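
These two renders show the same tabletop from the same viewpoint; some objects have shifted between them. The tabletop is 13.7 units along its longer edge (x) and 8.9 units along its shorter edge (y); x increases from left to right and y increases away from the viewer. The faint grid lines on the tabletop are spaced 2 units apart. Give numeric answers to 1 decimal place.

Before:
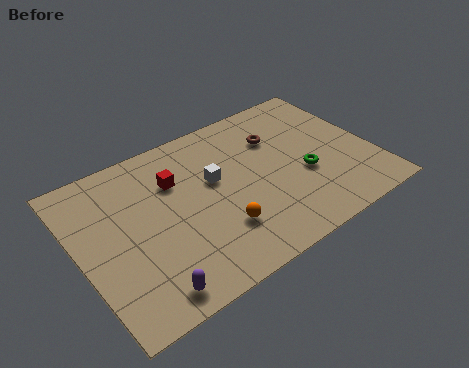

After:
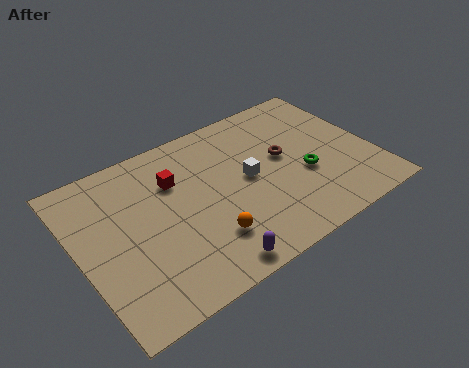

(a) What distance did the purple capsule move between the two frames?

2.8

The purple capsule moved from about (2.5, 1.1) to (5.3, 0.9), a distance of √(2.8² + 0.2²) ≈ 2.8.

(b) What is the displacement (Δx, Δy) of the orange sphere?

(-0.6, -0.2)

The orange sphere was at about (6.1, 2.5) and moved to about (5.5, 2.3).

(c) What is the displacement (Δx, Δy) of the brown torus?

(0.1, -1.3)

The brown torus started near (9.6, 6.3) and ended near (9.7, 5.0).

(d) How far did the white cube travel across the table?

1.7

From (6.4, 5.3) to (7.9, 4.6), the white cube covered √(1.5² + 0.7²) ≈ 1.7 units.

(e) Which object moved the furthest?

the purple capsule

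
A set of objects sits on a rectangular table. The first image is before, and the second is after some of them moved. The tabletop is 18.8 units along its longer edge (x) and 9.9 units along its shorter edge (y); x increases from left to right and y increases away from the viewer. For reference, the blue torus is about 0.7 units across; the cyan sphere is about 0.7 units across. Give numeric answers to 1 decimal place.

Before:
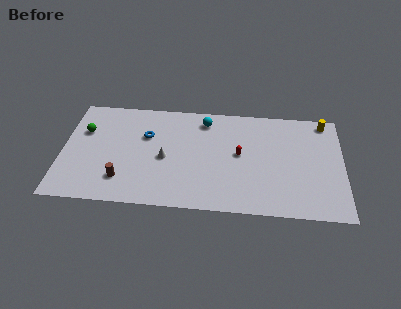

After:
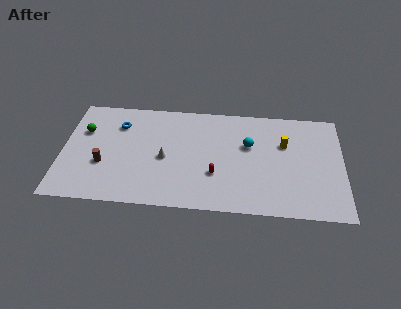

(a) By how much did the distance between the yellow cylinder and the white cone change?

-3.3

Before: roughly 11.5 units apart; after: 8.2. That's 3.3 units closer together.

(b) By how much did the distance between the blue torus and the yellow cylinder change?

-1.0

They were about 12.2 units apart before and 11.2 after — 1.0 units closer together.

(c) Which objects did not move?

the white cone and the green sphere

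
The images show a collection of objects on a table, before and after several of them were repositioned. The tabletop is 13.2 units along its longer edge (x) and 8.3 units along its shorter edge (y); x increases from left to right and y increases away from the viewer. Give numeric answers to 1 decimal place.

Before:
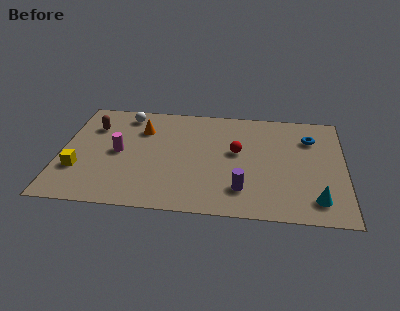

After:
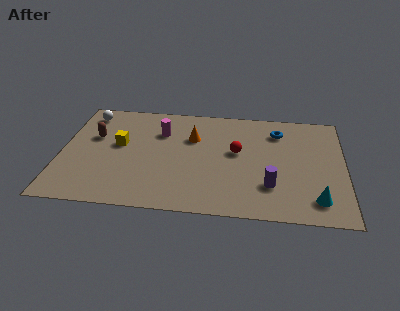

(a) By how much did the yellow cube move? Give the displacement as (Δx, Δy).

(1.8, 2.1)

From the two frames, the yellow cube sits at roughly (0.9, 2.6) before and (2.7, 4.7) after.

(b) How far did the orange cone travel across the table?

2.4

The orange cone was near (3.7, 6.0) before and (6.1, 5.6) after, so it travelled √(2.4² + 0.4²) ≈ 2.4 units.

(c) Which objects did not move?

the red sphere and the cyan cone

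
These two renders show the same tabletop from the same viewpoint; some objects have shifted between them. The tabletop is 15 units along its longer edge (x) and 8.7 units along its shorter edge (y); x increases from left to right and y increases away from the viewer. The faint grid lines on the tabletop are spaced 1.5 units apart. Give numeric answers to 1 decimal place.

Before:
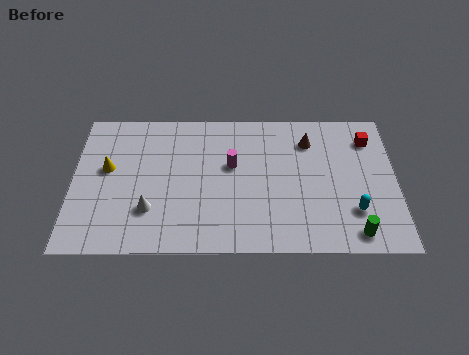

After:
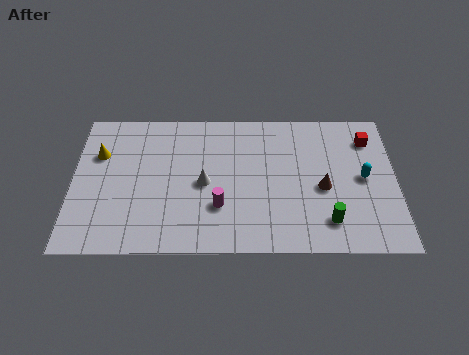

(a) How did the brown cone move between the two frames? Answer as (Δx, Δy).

(0.6, -2.9)

From the two frames, the brown cone sits at roughly (11.0, 6.7) before and (11.6, 3.8) after.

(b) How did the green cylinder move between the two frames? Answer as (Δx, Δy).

(-1.2, 0.7)

The green cylinder started near (13.0, 1.1) and ended near (11.8, 1.8).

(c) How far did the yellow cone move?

1.0

The yellow cone was near (1.6, 5.0) before and (1.2, 5.9) after, so it travelled √(0.4² + 0.9²) ≈ 1.0 units.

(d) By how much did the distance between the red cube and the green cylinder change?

-0.4

The distance was about 5.8 in the first image and 5.4 in the second, so they moved 0.4 units closer together.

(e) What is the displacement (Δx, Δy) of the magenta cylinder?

(-0.6, -2.5)

From the two frames, the magenta cylinder sits at roughly (7.4, 5.2) before and (6.8, 2.7) after.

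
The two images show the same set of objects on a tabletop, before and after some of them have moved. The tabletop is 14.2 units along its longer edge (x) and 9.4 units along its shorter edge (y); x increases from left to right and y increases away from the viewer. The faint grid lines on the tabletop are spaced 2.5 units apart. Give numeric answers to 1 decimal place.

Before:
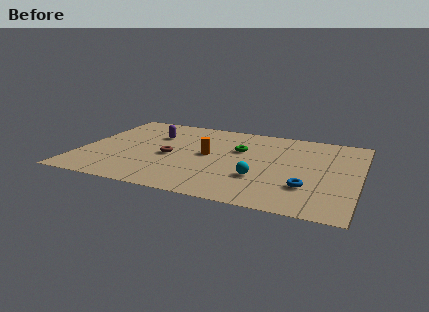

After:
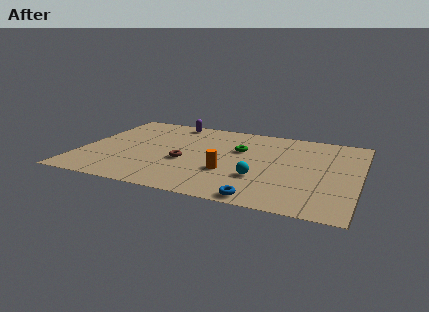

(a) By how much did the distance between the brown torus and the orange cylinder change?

+0.4

Before: roughly 2.0 units apart; after: 2.4. That's 0.4 units further apart.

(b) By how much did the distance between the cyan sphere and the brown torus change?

-0.9

Before: roughly 4.9 units apart; after: 4.0. That's 0.9 units closer together.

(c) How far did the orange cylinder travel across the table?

2.1

The orange cylinder moved from about (6.5, 4.9) to (7.7, 3.2), a distance of √(1.2² + 1.7²) ≈ 2.1.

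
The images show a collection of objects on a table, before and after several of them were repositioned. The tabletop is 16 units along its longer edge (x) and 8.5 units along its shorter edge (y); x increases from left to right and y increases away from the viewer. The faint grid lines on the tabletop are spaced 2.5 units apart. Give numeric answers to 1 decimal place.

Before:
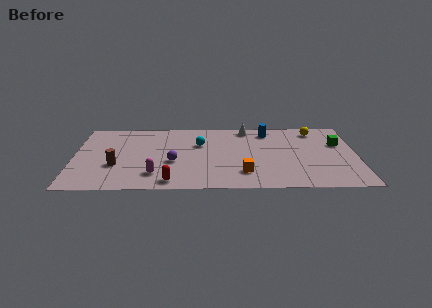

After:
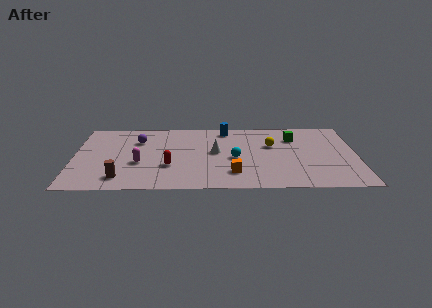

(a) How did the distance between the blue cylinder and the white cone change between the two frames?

+1.6

The distance was about 1.3 in the first image and 2.9 in the second, so they moved 1.6 units further apart.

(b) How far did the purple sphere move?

3.4

The purple sphere moved from about (5.6, 3.4) to (3.6, 6.1), a distance of √(2.0² + 2.7²) ≈ 3.4.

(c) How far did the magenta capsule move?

1.7

The magenta capsule moved from about (4.6, 1.9) to (3.7, 3.3), a distance of √(0.9² + 1.4²) ≈ 1.7.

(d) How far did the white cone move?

3.4

The white cone was near (9.8, 7.5) before and (8.0, 4.6) after, so it travelled √(1.8² + 2.9²) ≈ 3.4 units.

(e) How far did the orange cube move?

0.6

The orange cube moved from about (9.6, 2.0) to (9.0, 2.0), a distance of √(0.6² + 0.0²) ≈ 0.6.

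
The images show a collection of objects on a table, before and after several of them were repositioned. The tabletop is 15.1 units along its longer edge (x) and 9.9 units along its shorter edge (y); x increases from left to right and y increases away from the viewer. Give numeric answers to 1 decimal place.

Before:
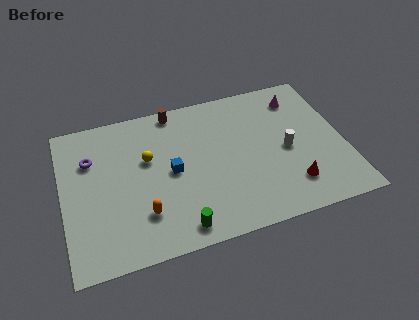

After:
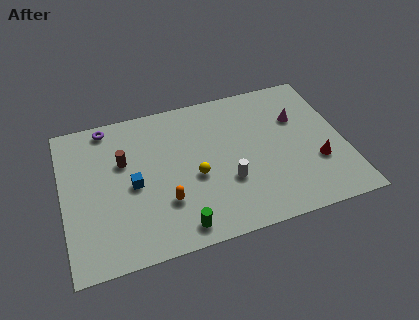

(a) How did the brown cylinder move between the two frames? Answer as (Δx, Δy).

(-3.0, -2.7)

From the two frames, the brown cylinder sits at roughly (6.3, 9.0) before and (3.3, 6.3) after.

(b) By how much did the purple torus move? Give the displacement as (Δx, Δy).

(1.0, 2.0)

From the two frames, the purple torus sits at roughly (1.6, 6.9) before and (2.6, 8.9) after.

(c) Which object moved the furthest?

the brown cylinder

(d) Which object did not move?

the green cylinder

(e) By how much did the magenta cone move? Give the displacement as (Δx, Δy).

(-0.2, -1.4)

From the two frames, the magenta cone sits at roughly (13.0, 8.0) before and (12.8, 6.6) after.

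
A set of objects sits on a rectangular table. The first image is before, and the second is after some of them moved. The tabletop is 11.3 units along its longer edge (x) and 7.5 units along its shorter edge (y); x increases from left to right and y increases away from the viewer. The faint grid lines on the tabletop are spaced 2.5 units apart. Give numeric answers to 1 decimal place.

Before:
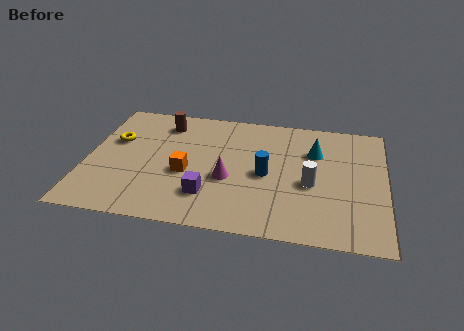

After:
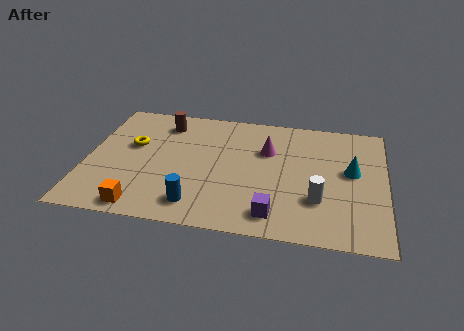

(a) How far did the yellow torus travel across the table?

0.7

From (1.0, 4.7) to (1.7, 4.5), the yellow torus covered √(0.7² + 0.2²) ≈ 0.7 units.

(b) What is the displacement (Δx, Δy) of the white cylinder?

(0.3, -0.9)

From the two frames, the white cylinder sits at roughly (8.5, 3.2) before and (8.8, 2.3) after.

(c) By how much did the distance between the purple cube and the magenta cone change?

+2.5

They were about 1.3 units apart before and 3.8 after — 2.5 units further apart.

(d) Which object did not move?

the brown cylinder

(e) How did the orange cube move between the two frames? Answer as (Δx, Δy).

(-1.5, -2.3)

The orange cube was at about (3.8, 3.1) and moved to about (2.3, 0.8).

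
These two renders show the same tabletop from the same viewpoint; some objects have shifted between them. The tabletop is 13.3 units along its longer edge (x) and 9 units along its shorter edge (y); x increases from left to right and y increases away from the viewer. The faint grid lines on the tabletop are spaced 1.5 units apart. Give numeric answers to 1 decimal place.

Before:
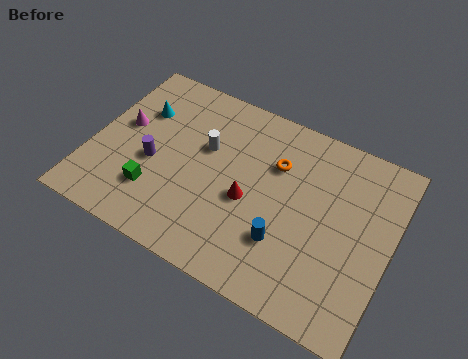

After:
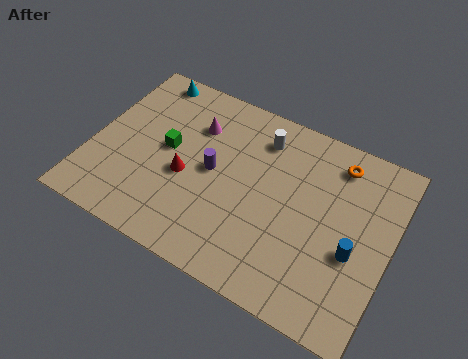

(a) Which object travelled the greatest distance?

the magenta cone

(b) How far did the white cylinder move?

2.8

From (4.9, 5.6) to (7.2, 7.2), the white cylinder covered √(2.3² + 1.6²) ≈ 2.8 units.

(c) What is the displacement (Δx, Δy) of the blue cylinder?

(2.9, 0.9)

The blue cylinder was at about (8.9, 2.7) and moved to about (11.8, 3.6).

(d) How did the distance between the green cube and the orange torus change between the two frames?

+1.6

Before: roughly 6.2 units apart; after: 7.8. That's 1.6 units further apart.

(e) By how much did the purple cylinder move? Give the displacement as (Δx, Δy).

(2.6, 0.8)

The purple cylinder started near (2.8, 3.8) and ended near (5.4, 4.6).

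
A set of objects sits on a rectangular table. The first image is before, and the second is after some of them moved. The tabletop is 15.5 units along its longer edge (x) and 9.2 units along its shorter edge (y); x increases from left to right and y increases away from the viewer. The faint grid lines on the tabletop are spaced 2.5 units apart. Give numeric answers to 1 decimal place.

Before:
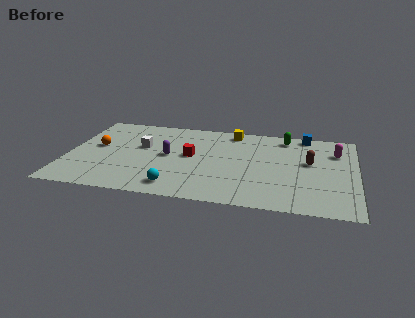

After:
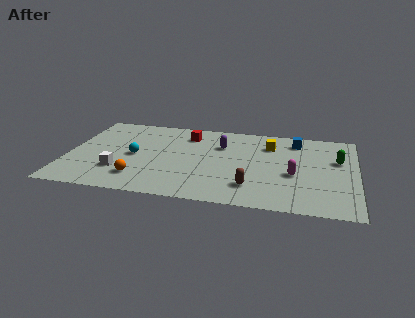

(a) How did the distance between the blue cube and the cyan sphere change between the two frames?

-0.5

Before: roughly 9.7 units apart; after: 9.2. That's 0.5 units closer together.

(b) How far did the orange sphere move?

4.0

The orange sphere moved from about (1.5, 5.1) to (4.0, 2.0), a distance of √(2.5² + 3.1²) ≈ 4.0.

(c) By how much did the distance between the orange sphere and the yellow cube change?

+0.6

They were about 7.8 units apart before and 8.4 after — 0.6 units further apart.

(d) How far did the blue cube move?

0.9

The blue cube was near (12.7, 8.4) before and (12.2, 7.6) after, so it travelled √(0.5² + 0.8²) ≈ 0.9 units.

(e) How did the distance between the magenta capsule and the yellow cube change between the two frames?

-2.5

Before: roughly 5.9 units apart; after: 3.4. That's 2.5 units closer together.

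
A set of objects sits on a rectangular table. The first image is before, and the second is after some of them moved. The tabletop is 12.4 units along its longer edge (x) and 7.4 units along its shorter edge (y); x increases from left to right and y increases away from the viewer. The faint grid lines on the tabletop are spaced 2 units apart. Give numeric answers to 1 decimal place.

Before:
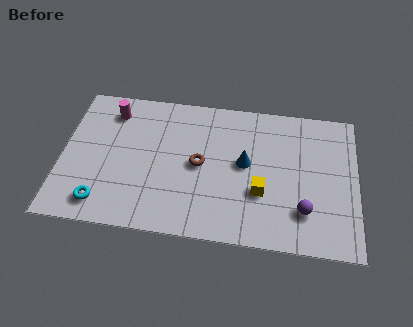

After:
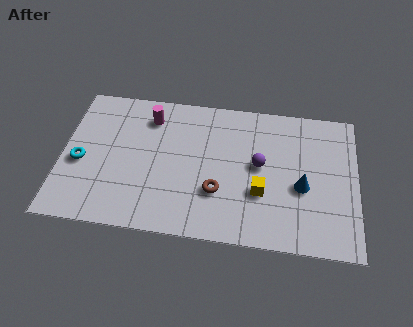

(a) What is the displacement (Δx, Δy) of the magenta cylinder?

(1.6, -0.1)

From the two frames, the magenta cylinder sits at roughly (2.0, 6.0) before and (3.6, 5.9) after.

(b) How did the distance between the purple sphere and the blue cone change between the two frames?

-1.3

They were about 3.3 units apart before and 2.0 after — 1.3 units closer together.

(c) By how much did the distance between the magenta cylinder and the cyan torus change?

-0.9

Before: roughly 4.8 units apart; after: 3.9. That's 0.9 units closer together.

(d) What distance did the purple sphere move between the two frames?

2.8

From (10.2, 1.9) to (8.3, 4.0), the purple sphere covered √(1.9² + 2.1²) ≈ 2.8 units.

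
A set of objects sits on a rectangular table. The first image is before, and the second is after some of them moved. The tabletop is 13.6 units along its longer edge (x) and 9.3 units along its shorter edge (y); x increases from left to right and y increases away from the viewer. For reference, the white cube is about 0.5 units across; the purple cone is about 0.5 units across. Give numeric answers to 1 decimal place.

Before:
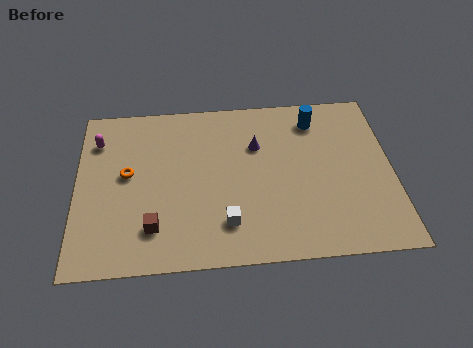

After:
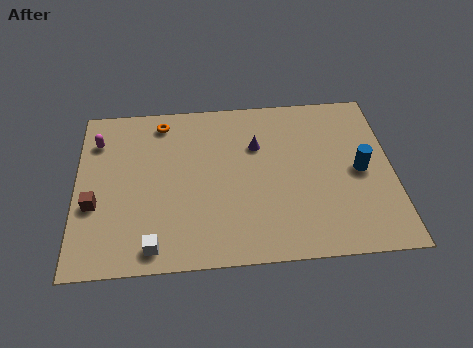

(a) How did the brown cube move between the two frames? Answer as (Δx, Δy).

(-2.5, 1.4)

The brown cube was at about (3.3, 2.1) and moved to about (0.8, 3.5).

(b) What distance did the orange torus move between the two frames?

3.3

The orange torus was near (2.2, 5.1) before and (3.7, 8.0) after, so it travelled √(1.5² + 2.9²) ≈ 3.3 units.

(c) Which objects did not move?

the purple cone and the magenta capsule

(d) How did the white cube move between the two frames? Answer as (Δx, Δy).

(-3.1, -1.0)

The white cube started near (6.4, 2.1) and ended near (3.3, 1.1).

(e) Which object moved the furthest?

the blue cylinder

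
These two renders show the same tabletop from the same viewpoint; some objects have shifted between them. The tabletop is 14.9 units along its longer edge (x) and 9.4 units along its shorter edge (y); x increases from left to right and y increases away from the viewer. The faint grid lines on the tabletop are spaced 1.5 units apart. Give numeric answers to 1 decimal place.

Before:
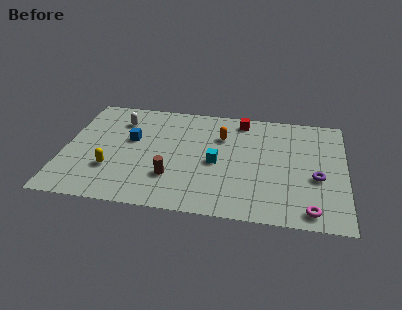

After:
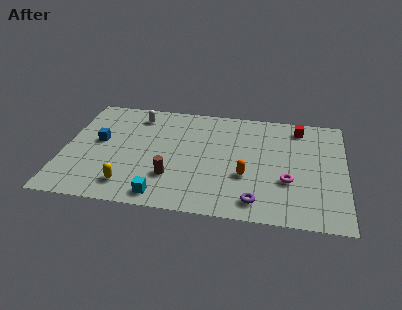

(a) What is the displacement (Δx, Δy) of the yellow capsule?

(1.0, -1.2)

The yellow capsule started near (2.6, 2.9) and ended near (3.6, 1.7).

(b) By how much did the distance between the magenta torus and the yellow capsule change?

-2.2

The distance was about 10.7 in the first image and 8.5 in the second, so they moved 2.2 units closer together.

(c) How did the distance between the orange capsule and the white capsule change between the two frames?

+1.9

Before: roughly 5.5 units apart; after: 7.4. That's 1.9 units further apart.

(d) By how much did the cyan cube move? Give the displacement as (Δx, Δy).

(-2.7, -3.2)

From the two frames, the cyan cube sits at roughly (8.1, 4.3) before and (5.4, 1.1) after.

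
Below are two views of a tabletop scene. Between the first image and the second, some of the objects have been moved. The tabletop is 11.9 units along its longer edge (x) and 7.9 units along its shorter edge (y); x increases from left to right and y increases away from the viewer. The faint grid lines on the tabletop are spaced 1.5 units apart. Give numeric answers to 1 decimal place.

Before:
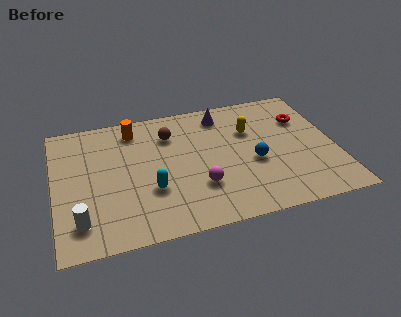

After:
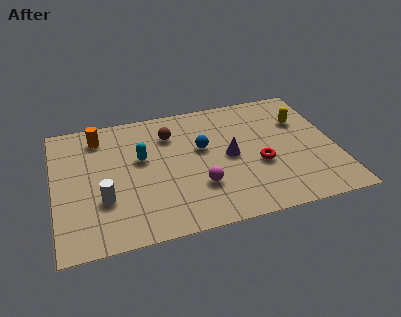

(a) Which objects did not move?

the magenta sphere and the brown sphere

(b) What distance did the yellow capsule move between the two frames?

2.2

The yellow capsule moved from about (8.4, 5.3) to (10.6, 5.4), a distance of √(2.2² + 0.1²) ≈ 2.2.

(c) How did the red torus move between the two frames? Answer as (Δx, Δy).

(-2.1, -2.4)

From the two frames, the red torus sits at roughly (10.7, 5.5) before and (8.6, 3.1) after.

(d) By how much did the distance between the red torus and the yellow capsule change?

+0.7

Before: roughly 2.3 units apart; after: 3.0. That's 0.7 units further apart.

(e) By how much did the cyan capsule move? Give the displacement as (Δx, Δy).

(-0.3, 2.0)

From the two frames, the cyan capsule sits at roughly (4.0, 2.7) before and (3.7, 4.7) after.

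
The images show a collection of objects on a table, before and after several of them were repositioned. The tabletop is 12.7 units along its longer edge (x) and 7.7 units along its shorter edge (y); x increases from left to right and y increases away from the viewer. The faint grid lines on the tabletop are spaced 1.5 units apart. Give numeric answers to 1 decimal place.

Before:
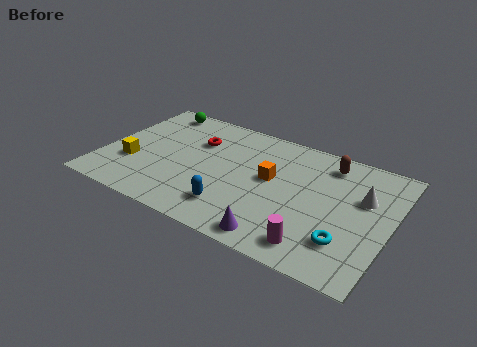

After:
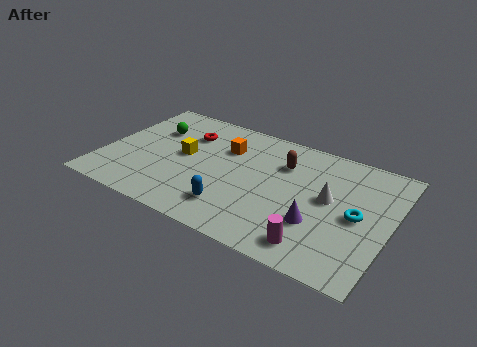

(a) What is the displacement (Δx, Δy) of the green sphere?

(0.2, -1.5)

The green sphere was at about (1.7, 6.8) and moved to about (1.9, 5.3).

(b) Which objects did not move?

the blue capsule and the magenta cylinder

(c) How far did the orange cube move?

2.5

The orange cube moved from about (7.4, 4.3) to (5.2, 5.4), a distance of √(2.2² + 1.1²) ≈ 2.5.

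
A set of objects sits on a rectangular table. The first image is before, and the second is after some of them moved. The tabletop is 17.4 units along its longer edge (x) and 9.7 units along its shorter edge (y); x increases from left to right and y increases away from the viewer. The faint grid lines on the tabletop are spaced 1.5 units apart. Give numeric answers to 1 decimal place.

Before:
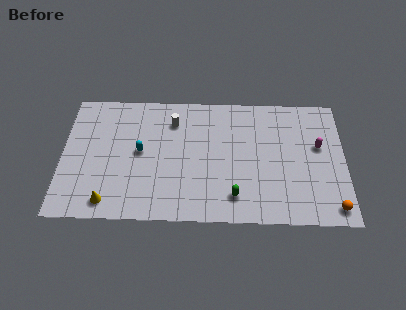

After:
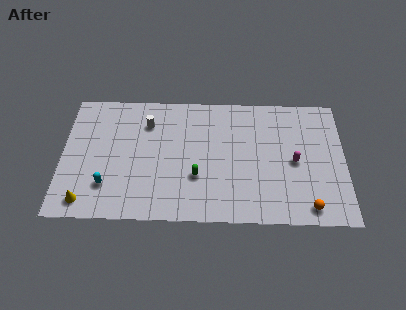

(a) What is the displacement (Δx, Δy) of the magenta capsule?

(-1.5, -1.2)

From the two frames, the magenta capsule sits at roughly (15.8, 5.8) before and (14.3, 4.6) after.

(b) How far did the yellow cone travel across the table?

1.4

From (2.9, 1.3) to (1.5, 1.3), the yellow cone covered √(1.4² + 0.0²) ≈ 1.4 units.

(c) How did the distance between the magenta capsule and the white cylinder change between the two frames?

+0.3

Before: roughly 9.2 units apart; after: 9.5. That's 0.3 units further apart.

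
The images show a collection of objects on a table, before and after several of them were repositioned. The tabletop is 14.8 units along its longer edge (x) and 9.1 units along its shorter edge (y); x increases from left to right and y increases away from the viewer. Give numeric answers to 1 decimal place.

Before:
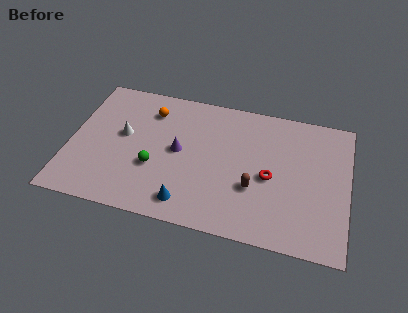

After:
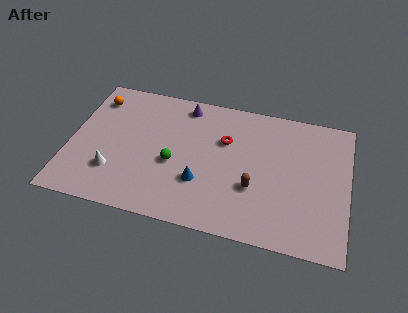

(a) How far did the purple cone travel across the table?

3.2

The purple cone moved from about (5.8, 4.7) to (5.9, 7.9), a distance of √(0.1² + 3.2²) ≈ 3.2.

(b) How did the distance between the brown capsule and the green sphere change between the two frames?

-1.0

Before: roughly 5.3 units apart; after: 4.3. That's 1.0 units closer together.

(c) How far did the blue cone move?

1.6

The blue cone was near (6.5, 1.4) before and (7.1, 2.9) after, so it travelled √(0.6² + 1.5²) ≈ 1.6 units.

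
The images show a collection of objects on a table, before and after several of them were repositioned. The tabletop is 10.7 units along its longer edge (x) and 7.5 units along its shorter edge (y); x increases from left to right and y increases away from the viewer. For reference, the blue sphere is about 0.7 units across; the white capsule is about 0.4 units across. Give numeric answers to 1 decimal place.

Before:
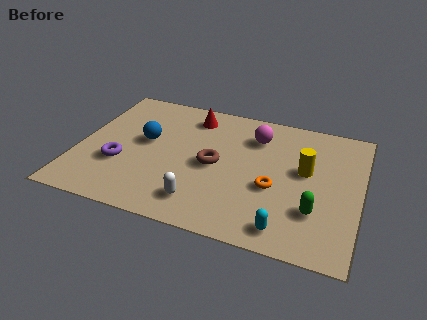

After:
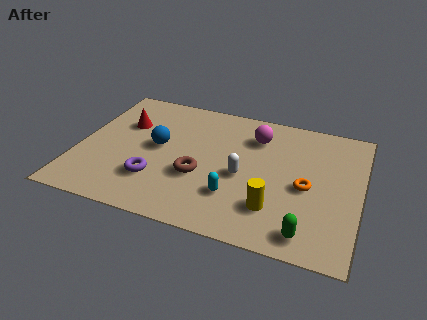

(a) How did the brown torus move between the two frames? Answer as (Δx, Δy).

(-0.5, -0.8)

The brown torus started near (5.2, 3.6) and ended near (4.7, 2.8).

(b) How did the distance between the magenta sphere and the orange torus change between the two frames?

+0.3

Before: roughly 2.8 units apart; after: 3.1. That's 0.3 units further apart.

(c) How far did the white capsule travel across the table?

2.4

The white capsule moved from about (4.9, 1.4) to (6.3, 3.3), a distance of √(1.4² + 1.9²) ≈ 2.4.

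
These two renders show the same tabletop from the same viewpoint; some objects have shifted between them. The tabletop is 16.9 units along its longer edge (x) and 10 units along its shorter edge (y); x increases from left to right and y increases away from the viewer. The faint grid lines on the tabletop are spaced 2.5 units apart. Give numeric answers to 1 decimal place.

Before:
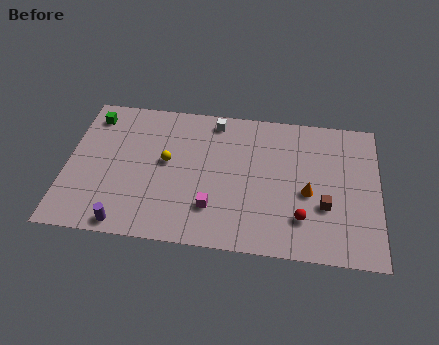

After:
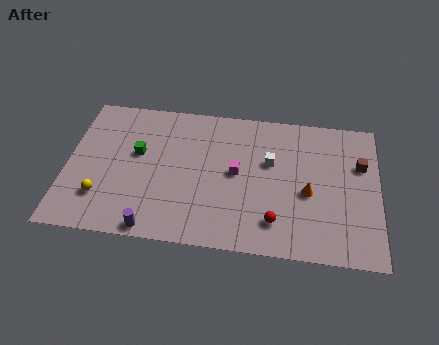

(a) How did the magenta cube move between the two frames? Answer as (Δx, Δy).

(1.2, 2.6)

From the two frames, the magenta cube sits at roughly (8.0, 2.6) before and (9.2, 5.2) after.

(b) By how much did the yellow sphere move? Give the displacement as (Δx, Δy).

(-3.4, -2.9)

The yellow sphere was at about (5.4, 5.5) and moved to about (2.0, 2.6).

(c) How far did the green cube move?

3.5

From (1.2, 8.3) to (3.8, 5.9), the green cube covered √(2.6² + 2.4²) ≈ 3.5 units.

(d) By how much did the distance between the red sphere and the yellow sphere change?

+1.4

Before: roughly 8.0 units apart; after: 9.4. That's 1.4 units further apart.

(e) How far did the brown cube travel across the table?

3.6

From (14.0, 3.5) to (15.9, 6.6), the brown cube covered √(1.9² + 3.1²) ≈ 3.6 units.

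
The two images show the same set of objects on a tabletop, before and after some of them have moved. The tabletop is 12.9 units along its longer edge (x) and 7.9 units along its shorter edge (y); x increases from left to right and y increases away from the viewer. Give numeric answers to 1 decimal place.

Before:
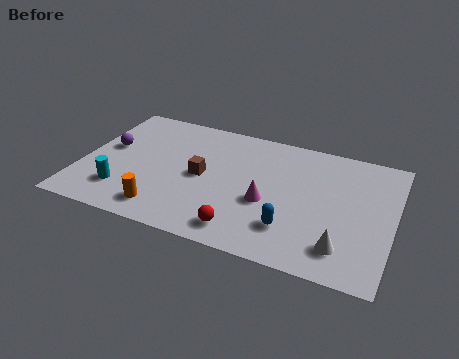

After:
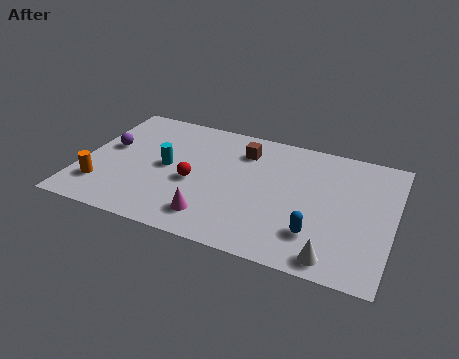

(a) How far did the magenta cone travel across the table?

2.7

The magenta cone moved from about (7.8, 3.2) to (5.7, 1.5), a distance of √(2.1² + 1.7²) ≈ 2.7.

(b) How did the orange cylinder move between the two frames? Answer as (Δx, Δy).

(-2.7, 0.6)

The orange cylinder started near (3.7, 1.3) and ended near (1.0, 1.9).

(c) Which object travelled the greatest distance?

the red sphere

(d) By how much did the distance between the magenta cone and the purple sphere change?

-1.3

Before: roughly 6.9 units apart; after: 5.6. That's 1.3 units closer together.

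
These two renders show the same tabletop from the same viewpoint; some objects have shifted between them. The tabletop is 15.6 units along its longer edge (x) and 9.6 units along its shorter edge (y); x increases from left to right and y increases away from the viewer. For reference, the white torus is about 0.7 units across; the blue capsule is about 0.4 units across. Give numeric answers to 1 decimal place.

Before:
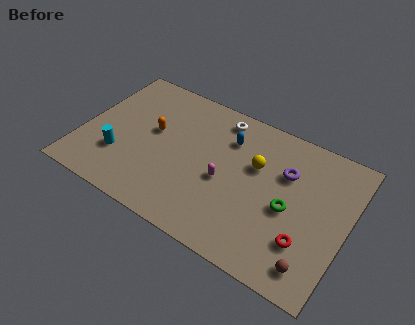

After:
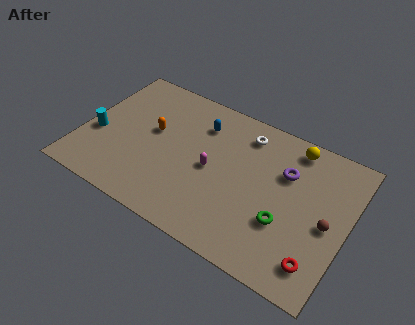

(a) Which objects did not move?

the purple torus and the orange capsule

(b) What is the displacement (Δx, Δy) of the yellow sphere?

(1.9, 2.3)

From the two frames, the yellow sphere sits at roughly (10.1, 6.1) before and (12.0, 8.4) after.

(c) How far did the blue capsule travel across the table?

1.7

The blue capsule moved from about (8.3, 7.1) to (6.6, 7.3), a distance of √(1.7² + 0.2²) ≈ 1.7.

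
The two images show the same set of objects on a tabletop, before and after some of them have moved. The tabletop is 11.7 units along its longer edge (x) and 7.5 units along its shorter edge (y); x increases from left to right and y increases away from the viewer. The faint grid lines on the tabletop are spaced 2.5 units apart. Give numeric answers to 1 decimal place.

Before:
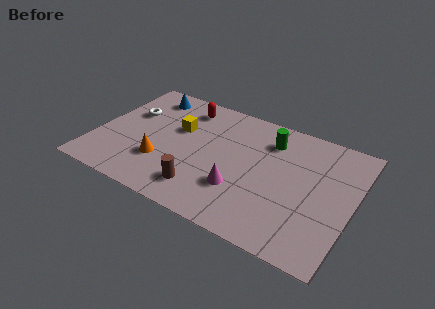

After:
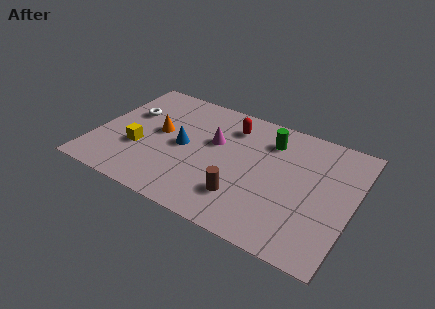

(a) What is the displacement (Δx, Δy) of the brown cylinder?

(1.8, 0.4)

The brown cylinder started near (5.2, 1.5) and ended near (7.0, 1.9).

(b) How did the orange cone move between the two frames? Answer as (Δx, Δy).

(-0.4, 1.8)

From the two frames, the orange cone sits at roughly (3.2, 2.3) before and (2.8, 4.1) after.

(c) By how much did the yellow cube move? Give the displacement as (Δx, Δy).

(-1.5, -2.0)

The yellow cube started near (3.6, 4.7) and ended near (2.1, 2.7).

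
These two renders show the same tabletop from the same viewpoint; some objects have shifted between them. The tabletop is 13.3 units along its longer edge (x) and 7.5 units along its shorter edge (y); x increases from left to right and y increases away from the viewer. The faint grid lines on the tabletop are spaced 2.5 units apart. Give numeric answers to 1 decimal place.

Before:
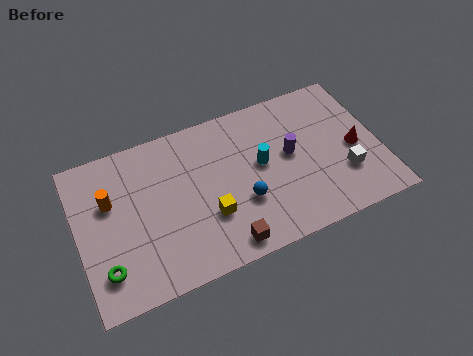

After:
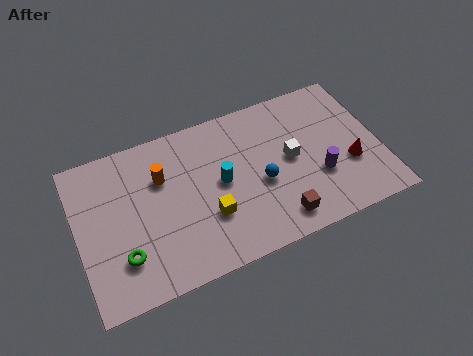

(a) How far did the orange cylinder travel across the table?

2.3

The orange cylinder was near (1.5, 4.8) before and (3.8, 5.1) after, so it travelled √(2.3² + 0.3²) ≈ 2.3 units.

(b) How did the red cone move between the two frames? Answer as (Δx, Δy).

(-0.3, -0.7)

The red cone started near (12.2, 3.4) and ended near (11.9, 2.7).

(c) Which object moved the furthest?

the white cube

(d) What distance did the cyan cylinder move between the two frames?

1.8

From (8.1, 4.1) to (6.3, 3.9), the cyan cylinder covered √(1.8² + 0.2²) ≈ 1.8 units.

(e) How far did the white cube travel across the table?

2.7

The white cube moved from about (11.6, 2.3) to (9.4, 3.9), a distance of √(2.2² + 1.6²) ≈ 2.7.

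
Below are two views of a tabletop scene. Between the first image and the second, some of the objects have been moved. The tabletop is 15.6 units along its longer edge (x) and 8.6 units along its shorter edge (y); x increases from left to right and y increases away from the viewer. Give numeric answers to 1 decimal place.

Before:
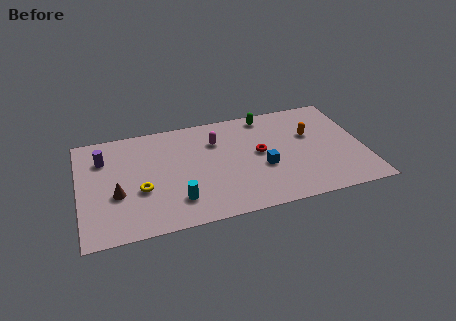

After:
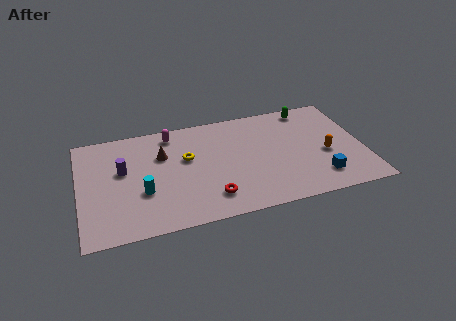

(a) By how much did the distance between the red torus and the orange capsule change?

+3.7

Before: roughly 3.0 units apart; after: 6.7. That's 3.7 units further apart.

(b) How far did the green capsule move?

2.4

The green capsule moved from about (10.5, 7.6) to (12.9, 7.6), a distance of √(2.4² + 0.0²) ≈ 2.4.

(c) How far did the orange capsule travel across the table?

1.9

The orange capsule was near (12.8, 5.4) before and (13.5, 3.6) after, so it travelled √(0.7² + 1.8²) ≈ 1.9 units.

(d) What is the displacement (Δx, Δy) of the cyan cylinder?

(-1.8, 1.1)

The cyan cylinder was at about (5.2, 2.0) and moved to about (3.4, 3.1).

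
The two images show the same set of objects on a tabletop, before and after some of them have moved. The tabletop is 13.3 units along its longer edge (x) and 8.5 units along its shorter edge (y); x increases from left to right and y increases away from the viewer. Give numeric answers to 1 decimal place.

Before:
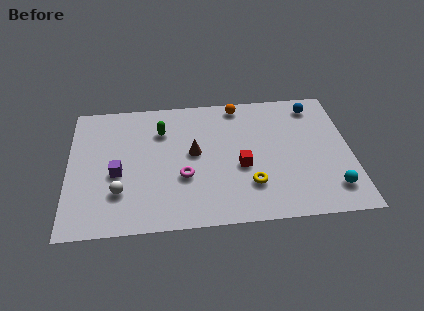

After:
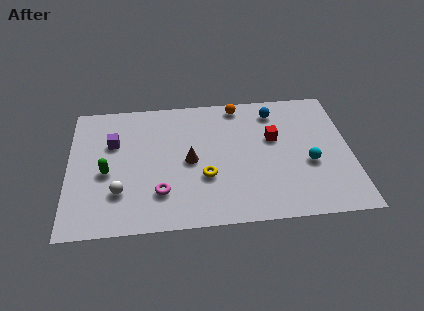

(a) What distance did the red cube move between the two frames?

2.3

From (8.1, 3.5) to (9.7, 5.2), the red cube covered √(1.6² + 1.7²) ≈ 2.3 units.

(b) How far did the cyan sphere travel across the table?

2.0

From (12.3, 1.7) to (11.3, 3.4), the cyan sphere covered √(1.0² + 1.7²) ≈ 2.0 units.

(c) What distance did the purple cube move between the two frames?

2.0

The purple cube moved from about (2.3, 3.6) to (2.1, 5.6), a distance of √(0.2² + 2.0²) ≈ 2.0.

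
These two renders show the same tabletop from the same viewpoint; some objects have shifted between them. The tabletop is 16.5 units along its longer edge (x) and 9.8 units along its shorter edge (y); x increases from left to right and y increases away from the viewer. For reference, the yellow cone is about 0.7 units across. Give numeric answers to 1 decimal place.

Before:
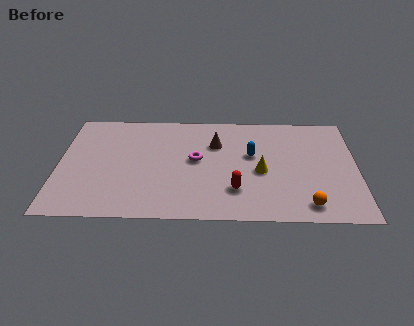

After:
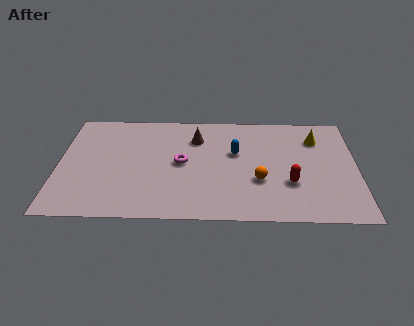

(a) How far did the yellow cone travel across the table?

4.4

From (11.2, 4.3) to (14.3, 7.4), the yellow cone covered √(3.1² + 3.1²) ≈ 4.4 units.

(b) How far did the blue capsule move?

0.9

From (10.7, 5.8) to (9.8, 6.0), the blue capsule covered √(0.9² + 0.2²) ≈ 0.9 units.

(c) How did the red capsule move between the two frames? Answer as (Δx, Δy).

(3.0, 0.7)

From the two frames, the red capsule sits at roughly (9.8, 2.6) before and (12.8, 3.3) after.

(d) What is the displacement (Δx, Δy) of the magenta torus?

(-0.8, -0.3)

The magenta torus started near (7.6, 5.3) and ended near (6.8, 5.0).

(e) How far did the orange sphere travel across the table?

3.3

The orange sphere was near (13.7, 1.4) before and (11.1, 3.5) after, so it travelled √(2.6² + 2.1²) ≈ 3.3 units.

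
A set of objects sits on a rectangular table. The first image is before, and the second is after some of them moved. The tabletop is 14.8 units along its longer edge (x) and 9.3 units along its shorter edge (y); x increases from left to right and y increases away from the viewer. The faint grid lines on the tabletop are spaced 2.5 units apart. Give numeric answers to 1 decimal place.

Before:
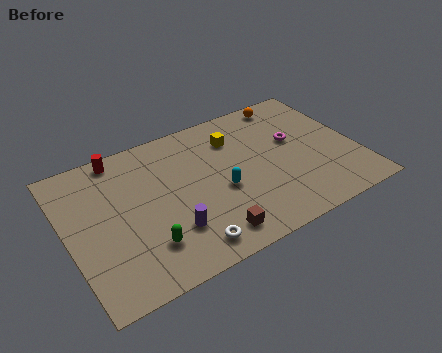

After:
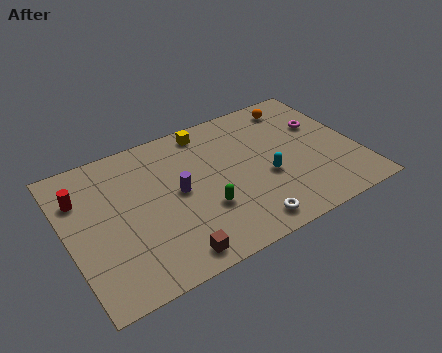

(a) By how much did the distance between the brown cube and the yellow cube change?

+1.7

The distance was about 6.0 in the first image and 7.7 in the second, so they moved 1.7 units further apart.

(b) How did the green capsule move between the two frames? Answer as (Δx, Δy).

(3.1, 0.8)

The green capsule started near (3.6, 2.3) and ended near (6.7, 3.1).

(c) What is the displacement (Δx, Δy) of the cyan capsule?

(2.3, -0.2)

From the two frames, the cyan capsule sits at roughly (7.7, 3.9) before and (10.0, 3.7) after.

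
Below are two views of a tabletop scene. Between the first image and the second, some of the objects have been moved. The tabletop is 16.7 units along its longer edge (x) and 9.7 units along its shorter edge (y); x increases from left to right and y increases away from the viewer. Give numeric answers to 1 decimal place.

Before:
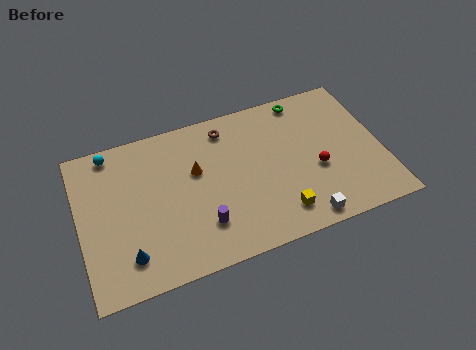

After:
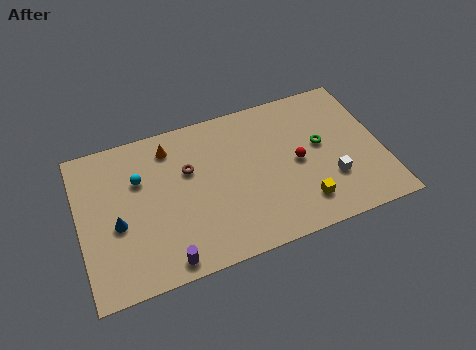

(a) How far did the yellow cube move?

1.3

The yellow cube was near (10.7, 1.8) before and (12.0, 2.0) after, so it travelled √(1.3² + 0.2²) ≈ 1.3 units.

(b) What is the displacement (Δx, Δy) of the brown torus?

(-2.3, -2.0)

The brown torus was at about (8.4, 8.2) and moved to about (6.1, 6.2).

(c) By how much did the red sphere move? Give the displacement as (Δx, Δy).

(-1.0, 0.8)

The red sphere was at about (13.0, 3.9) and moved to about (12.0, 4.7).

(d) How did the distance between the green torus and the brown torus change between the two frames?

+2.9

They were about 4.4 units apart before and 7.3 after — 2.9 units further apart.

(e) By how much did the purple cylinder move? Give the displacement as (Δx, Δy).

(-2.1, -1.5)

The purple cylinder was at about (6.5, 2.5) and moved to about (4.4, 1.0).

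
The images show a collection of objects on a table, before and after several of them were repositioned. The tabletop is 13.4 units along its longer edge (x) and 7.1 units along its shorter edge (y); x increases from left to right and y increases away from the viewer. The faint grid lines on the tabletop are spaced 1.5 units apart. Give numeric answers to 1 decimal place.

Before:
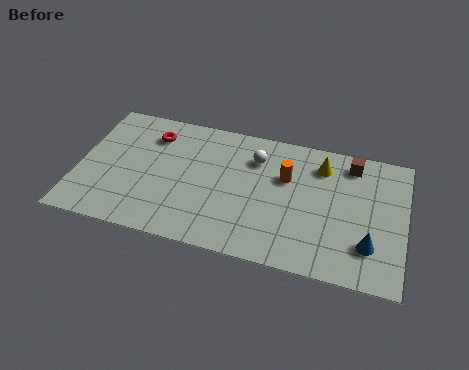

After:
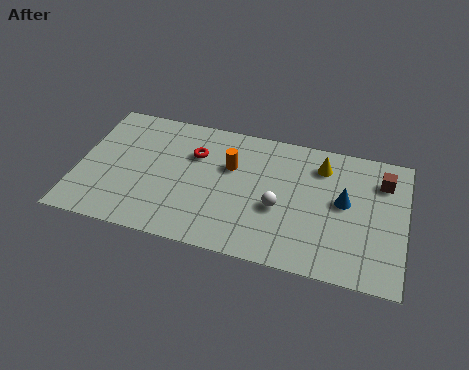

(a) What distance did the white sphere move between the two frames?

2.6

From (7.2, 5.3) to (8.3, 2.9), the white sphere covered √(1.1² + 2.4²) ≈ 2.6 units.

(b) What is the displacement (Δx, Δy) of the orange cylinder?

(-2.3, 0.0)

From the two frames, the orange cylinder sits at roughly (8.5, 4.6) before and (6.2, 4.6) after.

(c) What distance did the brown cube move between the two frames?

1.4

From (11.1, 6.0) to (12.4, 5.4), the brown cube covered √(1.3² + 0.6²) ≈ 1.4 units.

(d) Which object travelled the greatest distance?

the white sphere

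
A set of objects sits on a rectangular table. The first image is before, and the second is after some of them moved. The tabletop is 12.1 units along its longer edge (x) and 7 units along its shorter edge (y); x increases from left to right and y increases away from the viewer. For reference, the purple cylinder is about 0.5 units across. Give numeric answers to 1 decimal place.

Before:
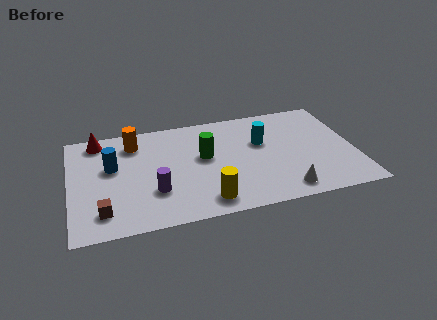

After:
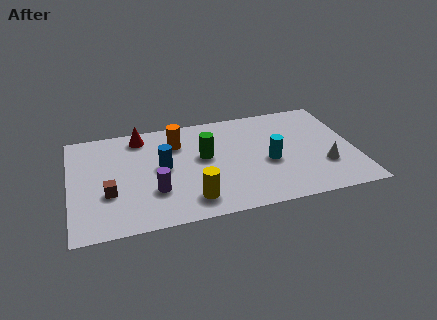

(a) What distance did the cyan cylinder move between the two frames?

1.4

The cyan cylinder moved from about (8.2, 4.4) to (8.4, 3.0), a distance of √(0.2² + 1.4²) ≈ 1.4.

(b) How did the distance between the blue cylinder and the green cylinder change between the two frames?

-2.1

The distance was about 3.9 in the first image and 1.8 in the second, so they moved 2.1 units closer together.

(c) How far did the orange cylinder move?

1.8

The orange cylinder moved from about (2.8, 5.6) to (4.6, 5.2), a distance of √(1.8² + 0.4²) ≈ 1.8.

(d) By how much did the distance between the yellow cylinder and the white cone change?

+2.5

They were about 3.3 units apart before and 5.8 after — 2.5 units further apart.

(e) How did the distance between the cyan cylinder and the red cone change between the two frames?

-1.0

They were about 7.1 units apart before and 6.1 after — 1.0 units closer together.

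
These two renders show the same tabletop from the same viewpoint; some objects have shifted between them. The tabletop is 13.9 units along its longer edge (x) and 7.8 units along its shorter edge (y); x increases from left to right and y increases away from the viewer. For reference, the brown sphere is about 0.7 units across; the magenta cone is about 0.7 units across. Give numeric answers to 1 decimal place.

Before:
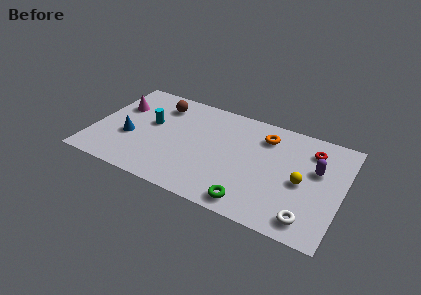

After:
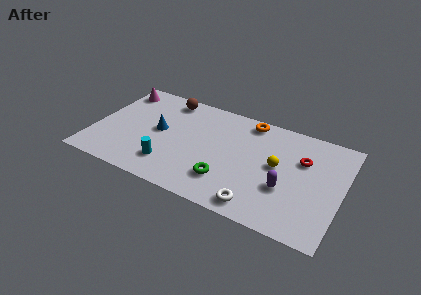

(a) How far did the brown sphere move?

0.7

The brown sphere was near (3.4, 6.2) before and (3.7, 6.8) after, so it travelled √(0.3² + 0.6²) ≈ 0.7 units.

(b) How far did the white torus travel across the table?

2.7

The white torus was near (12.3, 1.2) before and (9.6, 1.0) after, so it travelled √(2.7² + 0.2²) ≈ 2.7 units.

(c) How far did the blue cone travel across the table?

1.9

From (2.1, 3.0) to (3.6, 4.1), the blue cone covered √(1.5² + 1.1²) ≈ 1.9 units.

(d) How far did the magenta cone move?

1.3

From (1.2, 5.2) to (0.9, 6.5), the magenta cone covered √(0.3² + 1.3²) ≈ 1.3 units.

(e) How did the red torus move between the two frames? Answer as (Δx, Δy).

(-0.4, -0.9)

The red torus was at about (12.0, 6.1) and moved to about (11.6, 5.2).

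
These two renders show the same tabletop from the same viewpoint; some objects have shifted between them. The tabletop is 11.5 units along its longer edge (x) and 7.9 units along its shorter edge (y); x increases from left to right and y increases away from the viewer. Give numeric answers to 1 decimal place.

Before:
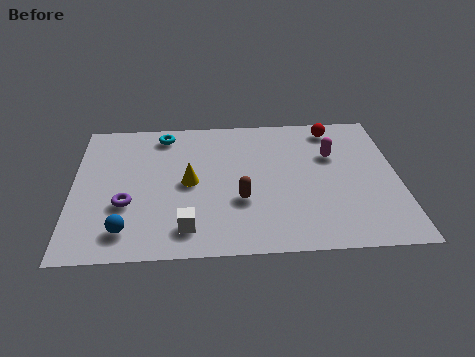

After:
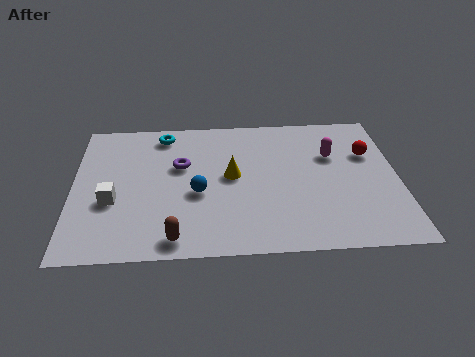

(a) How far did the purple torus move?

2.8

The purple torus was near (1.9, 2.8) before and (3.8, 4.9) after, so it travelled √(1.9² + 2.1²) ≈ 2.8 units.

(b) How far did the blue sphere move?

3.1

From (1.9, 1.4) to (4.4, 3.3), the blue sphere covered √(2.5² + 1.9²) ≈ 3.1 units.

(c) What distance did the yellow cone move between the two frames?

1.5

The yellow cone was near (4.1, 3.9) before and (5.6, 4.2) after, so it travelled √(1.5² + 0.3²) ≈ 1.5 units.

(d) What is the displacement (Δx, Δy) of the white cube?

(-2.6, 1.6)

The white cube was at about (4.0, 1.4) and moved to about (1.4, 3.0).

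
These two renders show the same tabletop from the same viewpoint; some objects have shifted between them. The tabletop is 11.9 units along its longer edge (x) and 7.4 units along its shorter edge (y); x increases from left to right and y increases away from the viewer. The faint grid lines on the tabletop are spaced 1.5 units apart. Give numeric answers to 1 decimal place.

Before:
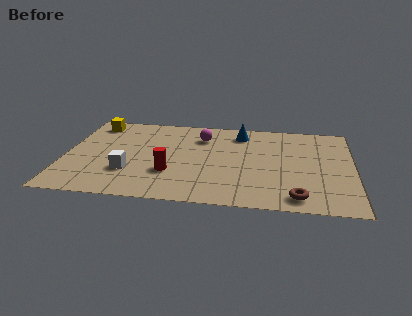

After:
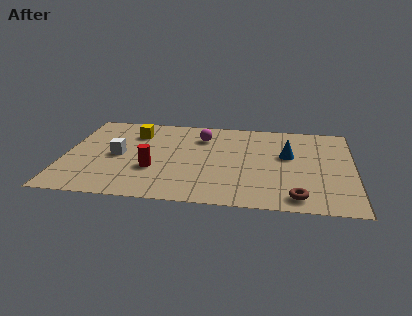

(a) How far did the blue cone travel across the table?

2.6

The blue cone moved from about (7.2, 6.1) to (9.2, 4.4), a distance of √(2.0² + 1.7²) ≈ 2.6.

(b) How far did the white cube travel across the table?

1.4

The white cube moved from about (2.7, 2.3) to (2.2, 3.6), a distance of √(0.5² + 1.3²) ≈ 1.4.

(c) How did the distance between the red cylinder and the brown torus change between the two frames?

+0.7

They were about 5.4 units apart before and 6.1 after — 0.7 units further apart.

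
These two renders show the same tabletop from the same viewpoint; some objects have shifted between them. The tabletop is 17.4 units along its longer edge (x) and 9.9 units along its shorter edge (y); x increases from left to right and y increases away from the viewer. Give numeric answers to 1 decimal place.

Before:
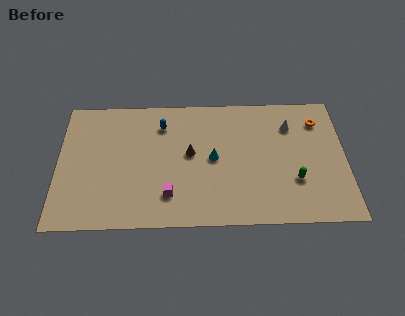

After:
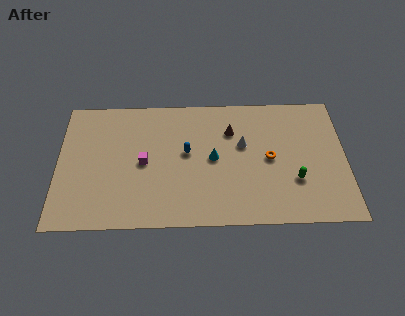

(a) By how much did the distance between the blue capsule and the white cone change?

-4.4

They were about 7.8 units apart before and 3.4 after — 4.4 units closer together.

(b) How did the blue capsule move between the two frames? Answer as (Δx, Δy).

(1.5, -2.2)

From the two frames, the blue capsule sits at roughly (6.3, 7.7) before and (7.8, 5.5) after.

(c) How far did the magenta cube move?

2.9

The magenta cube was near (6.7, 2.3) before and (5.2, 4.8) after, so it travelled √(1.5² + 2.5²) ≈ 2.9 units.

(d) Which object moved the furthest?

the orange torus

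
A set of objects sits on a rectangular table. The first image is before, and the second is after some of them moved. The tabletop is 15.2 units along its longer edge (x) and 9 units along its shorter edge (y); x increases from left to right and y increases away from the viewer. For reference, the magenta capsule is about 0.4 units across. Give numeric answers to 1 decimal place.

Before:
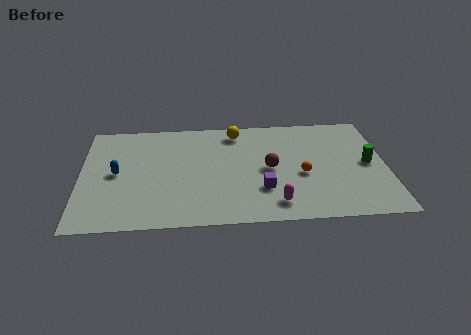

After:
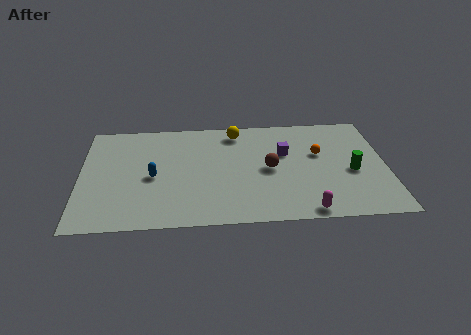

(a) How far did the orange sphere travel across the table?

1.9

The orange sphere moved from about (11.0, 3.8) to (11.9, 5.5), a distance of √(0.9² + 1.7²) ≈ 1.9.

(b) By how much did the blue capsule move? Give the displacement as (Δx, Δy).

(1.8, -0.4)

The blue capsule started near (1.8, 4.5) and ended near (3.6, 4.1).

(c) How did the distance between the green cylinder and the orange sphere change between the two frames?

-1.1

The distance was about 3.4 in the first image and 2.3 in the second, so they moved 1.1 units closer together.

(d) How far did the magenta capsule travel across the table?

1.7

The magenta capsule moved from about (9.6, 1.5) to (11.1, 0.8), a distance of √(1.5² + 0.7²) ≈ 1.7.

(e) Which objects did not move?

the brown sphere and the yellow sphere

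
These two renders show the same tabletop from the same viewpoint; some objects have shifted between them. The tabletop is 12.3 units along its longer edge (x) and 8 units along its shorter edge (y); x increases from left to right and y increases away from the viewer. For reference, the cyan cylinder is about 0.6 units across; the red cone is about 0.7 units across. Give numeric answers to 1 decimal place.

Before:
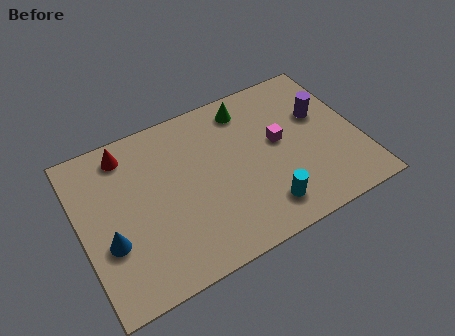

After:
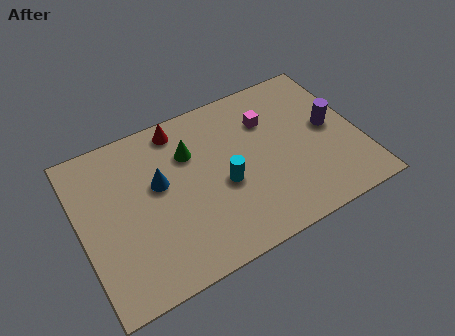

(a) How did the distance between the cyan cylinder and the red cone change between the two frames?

-3.7

Before: roughly 7.6 units apart; after: 3.9. That's 3.7 units closer together.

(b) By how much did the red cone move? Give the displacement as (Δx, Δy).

(2.4, 0.2)

The red cone was at about (2.3, 6.8) and moved to about (4.7, 7.0).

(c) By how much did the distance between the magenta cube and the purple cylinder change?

+0.9

Before: roughly 2.1 units apart; after: 3.0. That's 0.9 units further apart.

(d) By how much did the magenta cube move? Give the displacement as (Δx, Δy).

(-0.3, 1.3)

The magenta cube started near (8.8, 4.4) and ended near (8.5, 5.7).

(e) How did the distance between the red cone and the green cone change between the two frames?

-4.0

They were about 5.4 units apart before and 1.4 after — 4.0 units closer together.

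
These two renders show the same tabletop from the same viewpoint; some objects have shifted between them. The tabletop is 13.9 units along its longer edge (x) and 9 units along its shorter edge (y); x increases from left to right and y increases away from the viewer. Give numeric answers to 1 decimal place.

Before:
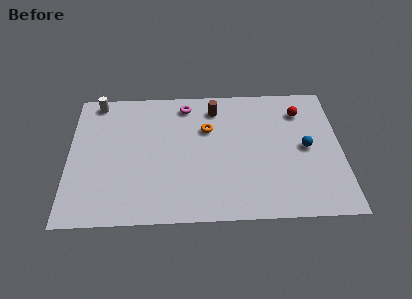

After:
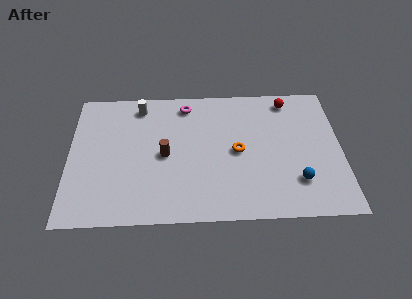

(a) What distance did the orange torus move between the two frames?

2.2

From (7.1, 6.0) to (8.6, 4.4), the orange torus covered √(1.5² + 1.6²) ≈ 2.2 units.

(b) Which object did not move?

the magenta torus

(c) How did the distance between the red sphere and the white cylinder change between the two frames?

-2.9

The distance was about 10.6 in the first image and 7.7 in the second, so they moved 2.9 units closer together.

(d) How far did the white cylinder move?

2.2

The white cylinder moved from about (1.4, 8.1) to (3.6, 7.7), a distance of √(2.2² + 0.4²) ≈ 2.2.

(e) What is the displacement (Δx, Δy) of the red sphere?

(-0.6, 0.8)

From the two frames, the red sphere sits at roughly (11.9, 7.0) before and (11.3, 7.8) after.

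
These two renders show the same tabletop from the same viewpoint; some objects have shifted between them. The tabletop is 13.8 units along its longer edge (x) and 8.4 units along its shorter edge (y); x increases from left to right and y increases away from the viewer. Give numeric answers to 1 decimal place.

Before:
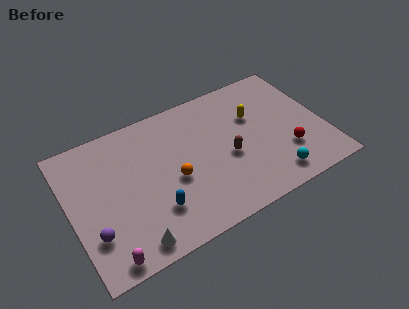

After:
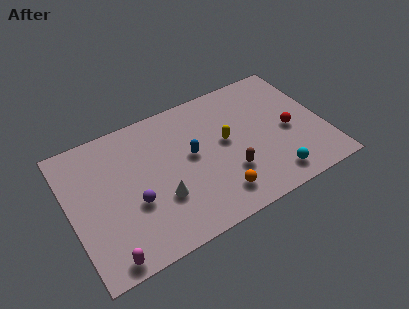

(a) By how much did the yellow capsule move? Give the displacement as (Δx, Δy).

(-1.7, -0.9)

The yellow capsule was at about (10.2, 5.5) and moved to about (8.5, 4.6).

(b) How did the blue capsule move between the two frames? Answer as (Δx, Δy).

(2.3, 2.3)

The blue capsule was at about (4.3, 2.3) and moved to about (6.6, 4.6).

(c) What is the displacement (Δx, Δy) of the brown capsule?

(-0.1, -1.0)

The brown capsule started near (8.5, 3.6) and ended near (8.4, 2.6).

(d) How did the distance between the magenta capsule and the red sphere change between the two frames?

+0.6

They were about 10.2 units apart before and 10.8 after — 0.6 units further apart.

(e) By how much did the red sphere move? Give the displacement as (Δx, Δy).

(0.3, 1.3)

From the two frames, the red sphere sits at roughly (11.6, 2.5) before and (11.9, 3.8) after.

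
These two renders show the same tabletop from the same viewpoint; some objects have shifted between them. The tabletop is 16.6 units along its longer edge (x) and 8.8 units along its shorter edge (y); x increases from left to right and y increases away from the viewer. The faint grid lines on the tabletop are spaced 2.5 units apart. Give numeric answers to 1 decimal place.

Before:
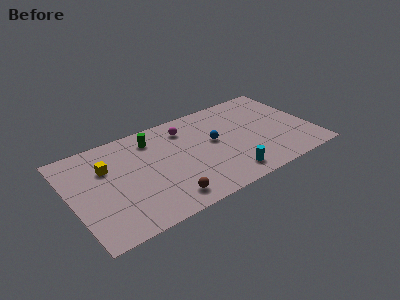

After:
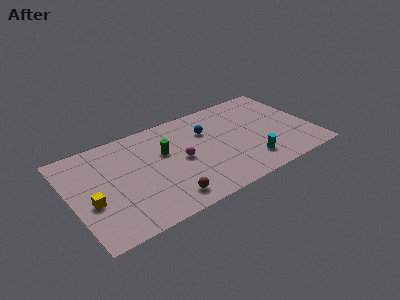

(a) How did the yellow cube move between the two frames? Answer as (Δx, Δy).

(-1.4, -2.5)

The yellow cube was at about (2.6, 6.0) and moved to about (1.2, 3.5).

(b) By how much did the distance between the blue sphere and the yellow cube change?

+1.4

Before: roughly 7.4 units apart; after: 8.8. That's 1.4 units further apart.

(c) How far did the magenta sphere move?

2.8

From (8.2, 7.0) to (7.5, 4.3), the magenta sphere covered √(0.7² + 2.7²) ≈ 2.8 units.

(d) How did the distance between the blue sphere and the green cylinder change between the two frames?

-1.4

They were about 4.6 units apart before and 3.2 after — 1.4 units closer together.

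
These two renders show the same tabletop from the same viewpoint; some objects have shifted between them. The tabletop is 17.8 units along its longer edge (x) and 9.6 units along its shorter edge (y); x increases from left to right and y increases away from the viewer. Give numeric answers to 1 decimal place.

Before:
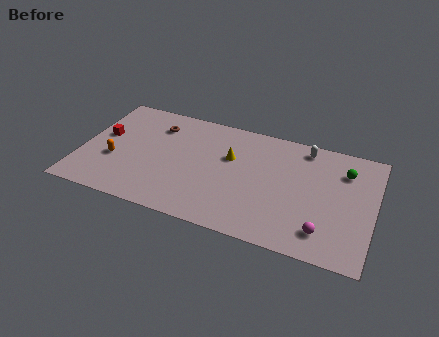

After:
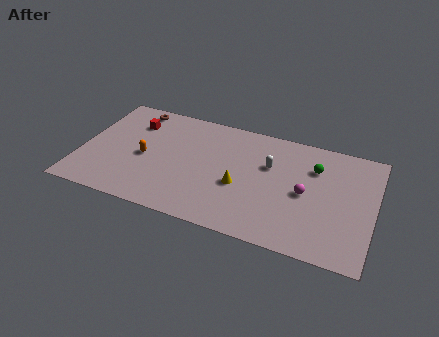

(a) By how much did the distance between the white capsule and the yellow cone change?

-2.2

The distance was about 5.0 in the first image and 2.8 in the second, so they moved 2.2 units closer together.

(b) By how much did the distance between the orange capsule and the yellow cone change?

-1.4

Before: roughly 7.3 units apart; after: 5.9. That's 1.4 units closer together.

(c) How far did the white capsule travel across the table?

3.0

The white capsule moved from about (13.4, 8.4) to (11.4, 6.2), a distance of √(2.0² + 2.2²) ≈ 3.0.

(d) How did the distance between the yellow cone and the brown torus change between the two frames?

+3.5

They were about 4.9 units apart before and 8.4 after — 3.5 units further apart.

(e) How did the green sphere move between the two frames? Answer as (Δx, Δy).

(-1.8, -0.3)

The green sphere was at about (15.9, 7.2) and moved to about (14.1, 6.9).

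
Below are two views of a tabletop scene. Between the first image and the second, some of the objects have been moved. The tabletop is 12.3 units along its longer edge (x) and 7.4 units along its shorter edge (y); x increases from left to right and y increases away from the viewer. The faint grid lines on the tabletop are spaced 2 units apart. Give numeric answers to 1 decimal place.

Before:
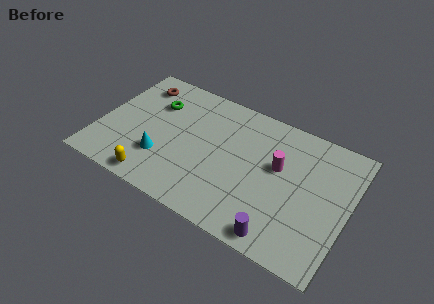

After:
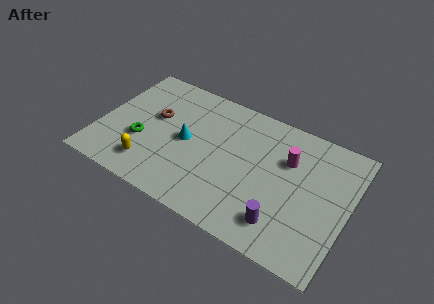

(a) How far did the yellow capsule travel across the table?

0.8

From (3.2, 0.8) to (2.8, 1.5), the yellow capsule covered √(0.4² + 0.7²) ≈ 0.8 units.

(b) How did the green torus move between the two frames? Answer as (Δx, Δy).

(-0.3, -2.5)

The green torus started near (2.5, 5.2) and ended near (2.2, 2.7).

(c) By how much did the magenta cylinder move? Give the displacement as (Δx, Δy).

(0.4, 0.6)

The magenta cylinder was at about (8.8, 4.4) and moved to about (9.2, 5.0).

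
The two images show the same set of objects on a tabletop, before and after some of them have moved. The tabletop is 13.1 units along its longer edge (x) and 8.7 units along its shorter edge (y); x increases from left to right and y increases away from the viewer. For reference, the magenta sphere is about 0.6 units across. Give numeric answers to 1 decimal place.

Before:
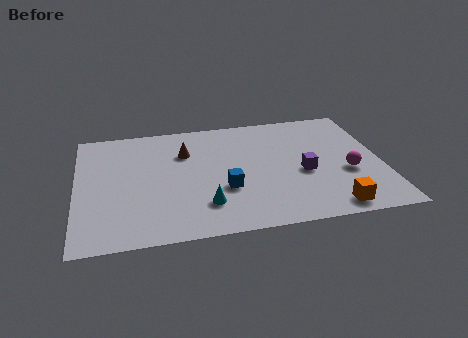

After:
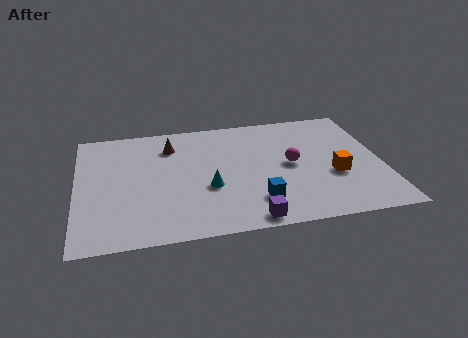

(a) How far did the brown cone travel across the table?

0.8

From (4.7, 6.1) to (4.1, 6.7), the brown cone covered √(0.6² + 0.6²) ≈ 0.8 units.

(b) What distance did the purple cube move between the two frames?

3.8

From (9.7, 3.7) to (7.2, 0.8), the purple cube covered √(2.5² + 2.9²) ≈ 3.8 units.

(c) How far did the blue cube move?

1.7

From (6.3, 3.1) to (7.6, 2.0), the blue cube covered √(1.3² + 1.1²) ≈ 1.7 units.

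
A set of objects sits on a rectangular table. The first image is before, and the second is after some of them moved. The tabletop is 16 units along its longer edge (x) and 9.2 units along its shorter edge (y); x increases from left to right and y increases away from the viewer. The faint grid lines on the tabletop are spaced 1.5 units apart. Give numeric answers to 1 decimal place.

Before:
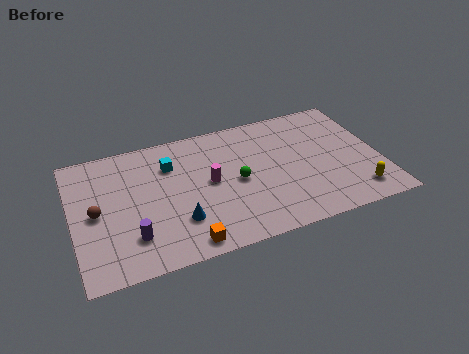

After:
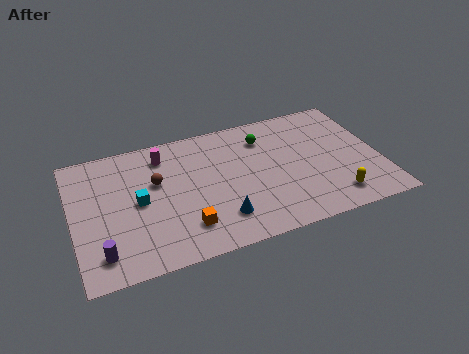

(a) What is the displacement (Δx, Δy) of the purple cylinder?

(-1.6, -0.6)

The purple cylinder was at about (2.9, 2.3) and moved to about (1.3, 1.7).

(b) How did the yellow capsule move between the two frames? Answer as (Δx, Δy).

(-1.2, 0.0)

From the two frames, the yellow capsule sits at roughly (14.5, 1.6) before and (13.3, 1.6) after.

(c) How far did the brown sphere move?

3.4

The brown sphere moved from about (1.2, 4.5) to (4.4, 5.7), a distance of √(3.2² + 1.2²) ≈ 3.4.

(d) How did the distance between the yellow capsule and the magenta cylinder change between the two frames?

+2.2

They were about 8.1 units apart before and 10.3 after — 2.2 units further apart.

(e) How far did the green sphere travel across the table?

3.2

The green sphere moved from about (8.5, 4.4) to (10.2, 7.1), a distance of √(1.7² + 2.7²) ≈ 3.2.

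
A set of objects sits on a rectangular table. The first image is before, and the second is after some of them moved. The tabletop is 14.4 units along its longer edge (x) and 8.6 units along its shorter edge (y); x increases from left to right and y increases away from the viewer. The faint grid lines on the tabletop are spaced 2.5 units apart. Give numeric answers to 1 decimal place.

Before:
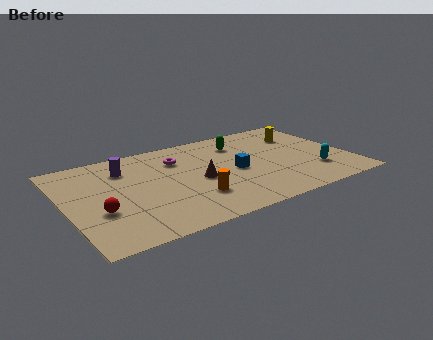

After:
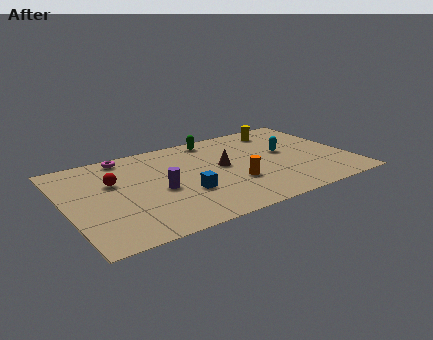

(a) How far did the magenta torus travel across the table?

2.9

From (5.9, 6.3) to (3.4, 7.7), the magenta torus covered √(2.5² + 1.4²) ≈ 2.9 units.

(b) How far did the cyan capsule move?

2.7

The cyan capsule moved from about (12.4, 2.3) to (11.3, 4.8), a distance of √(1.1² + 2.5²) ≈ 2.7.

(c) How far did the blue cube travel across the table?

2.9

The blue cube was near (8.5, 4.0) before and (5.8, 3.0) after, so it travelled √(2.7² + 1.0²) ≈ 2.9 units.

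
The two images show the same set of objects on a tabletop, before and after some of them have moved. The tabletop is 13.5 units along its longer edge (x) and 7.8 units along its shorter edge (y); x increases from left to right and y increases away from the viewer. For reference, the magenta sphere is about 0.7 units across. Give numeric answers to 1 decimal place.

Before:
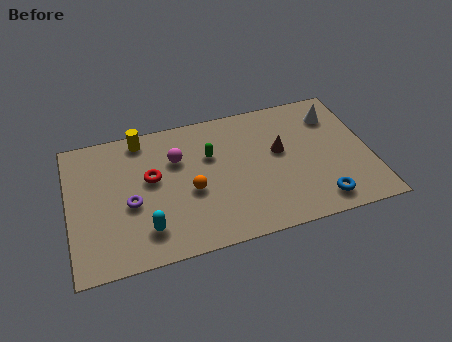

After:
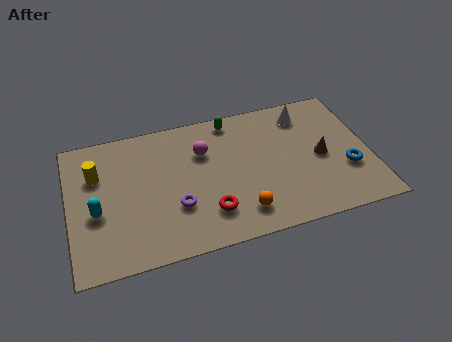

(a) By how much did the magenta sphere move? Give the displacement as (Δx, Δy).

(1.2, 0.1)

From the two frames, the magenta sphere sits at roughly (4.9, 5.3) before and (6.1, 5.4) after.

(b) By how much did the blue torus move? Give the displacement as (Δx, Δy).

(1.4, 1.5)

The blue torus started near (11.0, 1.2) and ended near (12.4, 2.7).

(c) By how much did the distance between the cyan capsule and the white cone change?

+0.3

Before: roughly 9.8 units apart; after: 10.1. That's 0.3 units further apart.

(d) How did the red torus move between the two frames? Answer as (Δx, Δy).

(2.4, -2.6)

The red torus started near (3.7, 4.5) and ended near (6.1, 1.9).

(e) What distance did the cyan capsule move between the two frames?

2.6

The cyan capsule was near (3.3, 1.7) before and (1.2, 3.2) after, so it travelled √(2.1² + 1.5²) ≈ 2.6 units.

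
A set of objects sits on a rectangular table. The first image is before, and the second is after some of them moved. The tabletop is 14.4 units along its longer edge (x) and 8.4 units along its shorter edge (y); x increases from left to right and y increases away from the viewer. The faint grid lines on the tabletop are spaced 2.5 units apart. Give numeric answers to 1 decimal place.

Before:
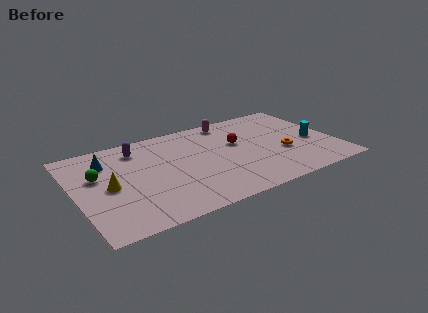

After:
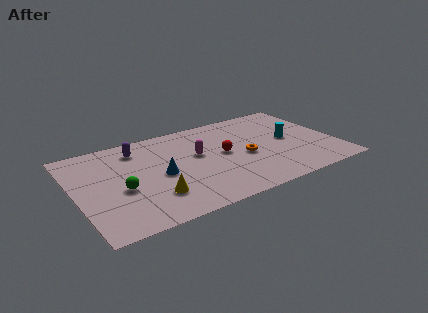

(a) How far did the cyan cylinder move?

1.5

The cyan cylinder moved from about (13.2, 3.6) to (11.9, 4.3), a distance of √(1.3² + 0.7²) ≈ 1.5.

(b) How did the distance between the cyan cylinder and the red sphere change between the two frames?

-0.7

The distance was about 4.4 in the first image and 3.7 in the second, so they moved 0.7 units closer together.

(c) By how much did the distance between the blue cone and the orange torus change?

-5.3

The distance was about 10.0 in the first image and 4.7 in the second, so they moved 5.3 units closer together.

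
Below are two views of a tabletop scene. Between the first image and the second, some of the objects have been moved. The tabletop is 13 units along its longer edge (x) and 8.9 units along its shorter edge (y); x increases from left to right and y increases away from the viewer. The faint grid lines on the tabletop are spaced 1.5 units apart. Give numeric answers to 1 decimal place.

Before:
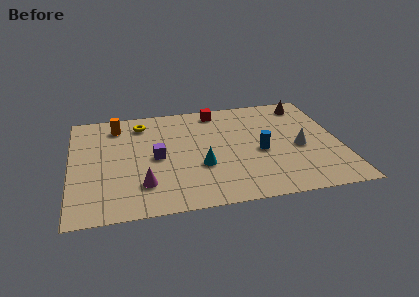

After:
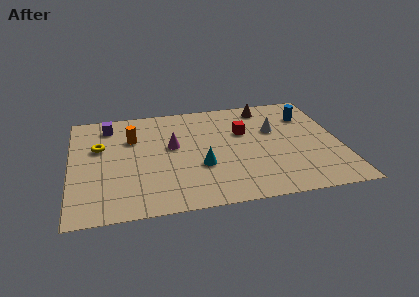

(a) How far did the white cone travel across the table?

2.0

The white cone was near (11.0, 3.9) before and (9.9, 5.6) after, so it travelled √(1.1² + 1.7²) ≈ 2.0 units.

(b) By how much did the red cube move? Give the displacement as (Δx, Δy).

(1.2, -2.1)

From the two frames, the red cube sits at roughly (7.2, 7.8) before and (8.4, 5.7) after.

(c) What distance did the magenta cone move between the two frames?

3.3

From (3.4, 2.2) to (4.9, 5.1), the magenta cone covered √(1.5² + 2.9²) ≈ 3.3 units.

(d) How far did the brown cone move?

2.0

The brown cone moved from about (11.6, 7.6) to (9.6, 7.7), a distance of √(2.0² + 0.1²) ≈ 2.0.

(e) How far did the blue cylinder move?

3.7

From (9.1, 3.9) to (11.6, 6.6), the blue cylinder covered √(2.5² + 2.7²) ≈ 3.7 units.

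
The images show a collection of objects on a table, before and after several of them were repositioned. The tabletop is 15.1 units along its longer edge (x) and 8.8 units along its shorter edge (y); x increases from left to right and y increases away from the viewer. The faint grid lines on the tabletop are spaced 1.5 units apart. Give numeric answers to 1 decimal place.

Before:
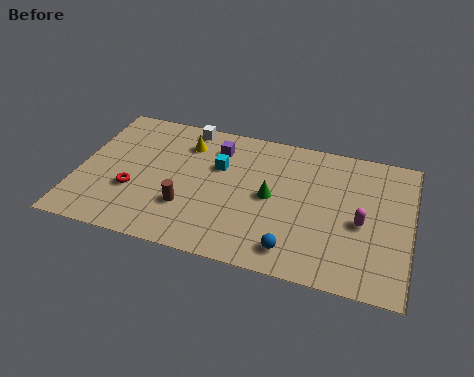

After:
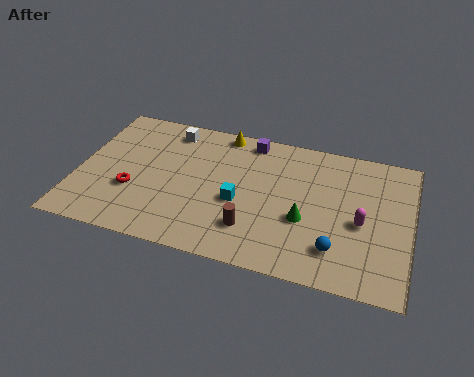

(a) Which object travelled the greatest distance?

the brown cylinder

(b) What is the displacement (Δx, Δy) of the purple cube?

(1.5, 0.9)

The purple cube started near (6.1, 6.9) and ended near (7.6, 7.8).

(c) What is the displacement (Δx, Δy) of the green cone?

(1.6, -1.0)

The green cone started near (8.8, 4.4) and ended near (10.4, 3.4).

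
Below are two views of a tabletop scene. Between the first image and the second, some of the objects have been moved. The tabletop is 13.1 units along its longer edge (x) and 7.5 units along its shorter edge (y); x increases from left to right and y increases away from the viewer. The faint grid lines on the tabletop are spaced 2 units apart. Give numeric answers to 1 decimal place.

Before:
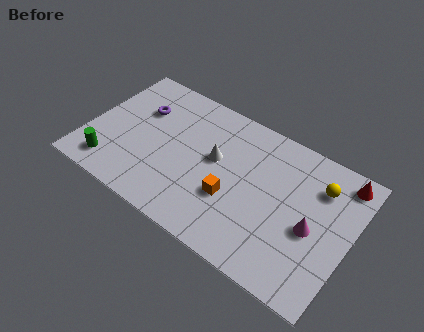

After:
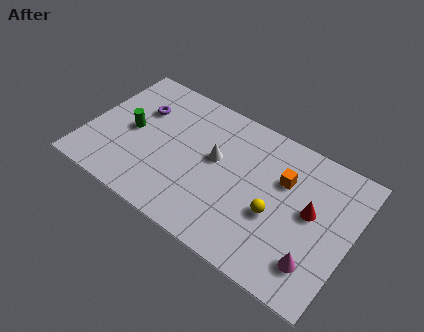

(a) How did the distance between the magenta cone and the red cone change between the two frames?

-0.9

Before: roughly 3.4 units apart; after: 2.5. That's 0.9 units closer together.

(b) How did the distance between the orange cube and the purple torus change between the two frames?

+1.7

The distance was about 5.6 in the first image and 7.3 in the second, so they moved 1.7 units further apart.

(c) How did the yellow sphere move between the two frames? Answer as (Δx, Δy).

(-1.8, -2.6)

From the two frames, the yellow sphere sits at roughly (11.3, 5.6) before and (9.5, 3.0) after.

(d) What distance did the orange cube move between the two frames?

3.2

The orange cube was near (7.4, 2.7) before and (9.6, 5.0) after, so it travelled √(2.2² + 2.3²) ≈ 3.2 units.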